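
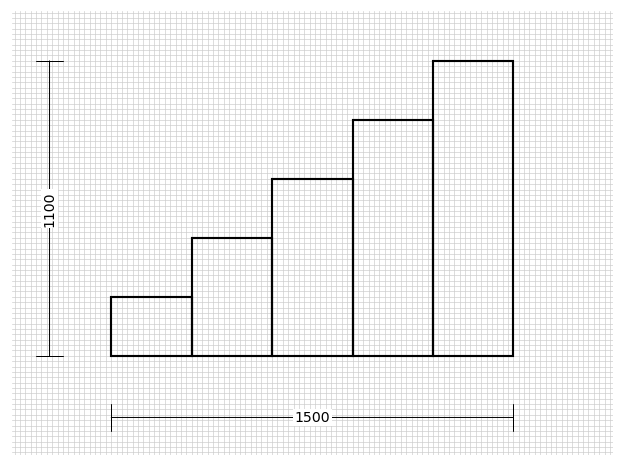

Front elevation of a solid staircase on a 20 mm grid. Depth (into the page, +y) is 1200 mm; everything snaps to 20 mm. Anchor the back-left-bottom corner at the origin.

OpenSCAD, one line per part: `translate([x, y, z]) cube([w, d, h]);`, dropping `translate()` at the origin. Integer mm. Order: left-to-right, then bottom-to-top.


cube([300, 1200, 220]);
translate([300, 0, 0]) cube([300, 1200, 440]);
translate([600, 0, 0]) cube([300, 1200, 660]);
translate([900, 0, 0]) cube([300, 1200, 880]);
translate([1200, 0, 0]) cube([300, 1200, 1100]);


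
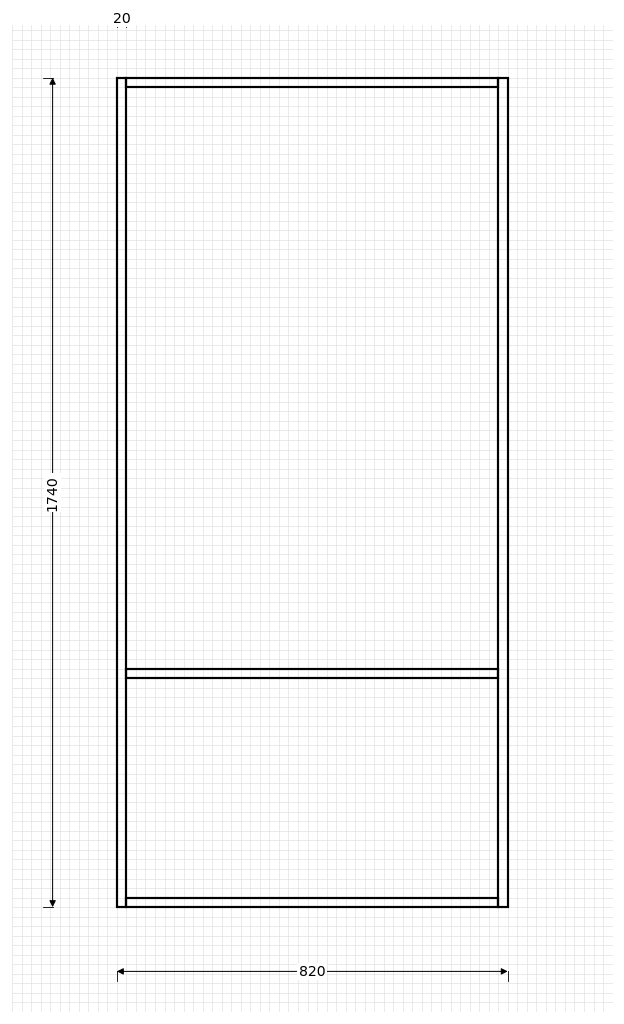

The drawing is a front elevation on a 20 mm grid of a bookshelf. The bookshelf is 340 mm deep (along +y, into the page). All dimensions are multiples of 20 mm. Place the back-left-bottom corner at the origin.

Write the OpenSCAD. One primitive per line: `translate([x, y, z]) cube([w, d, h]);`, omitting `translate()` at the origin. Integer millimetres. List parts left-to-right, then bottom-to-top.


cube([20, 340, 1740]);
translate([20, 0, 0]) cube([780, 340, 20]);
translate([20, 0, 480]) cube([780, 340, 20]);
translate([20, 0, 1720]) cube([780, 340, 20]);
translate([800, 0, 0]) cube([20, 340, 1740]);


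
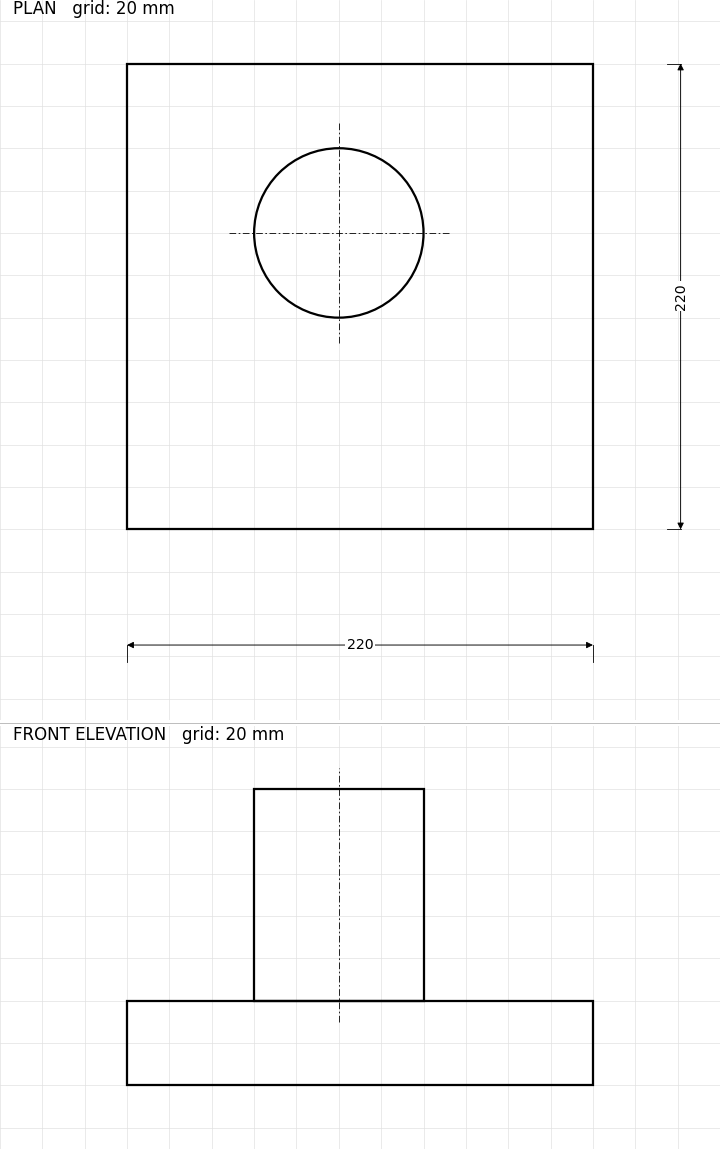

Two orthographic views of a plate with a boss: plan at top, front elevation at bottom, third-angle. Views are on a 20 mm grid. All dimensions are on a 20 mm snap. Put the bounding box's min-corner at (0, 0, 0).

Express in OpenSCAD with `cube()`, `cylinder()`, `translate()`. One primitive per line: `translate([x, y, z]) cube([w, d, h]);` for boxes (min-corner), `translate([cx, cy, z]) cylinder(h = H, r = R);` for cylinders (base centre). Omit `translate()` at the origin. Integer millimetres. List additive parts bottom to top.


cube([220, 220, 40]);
translate([100, 140, 40]) cylinder(h = 100, r = 40);


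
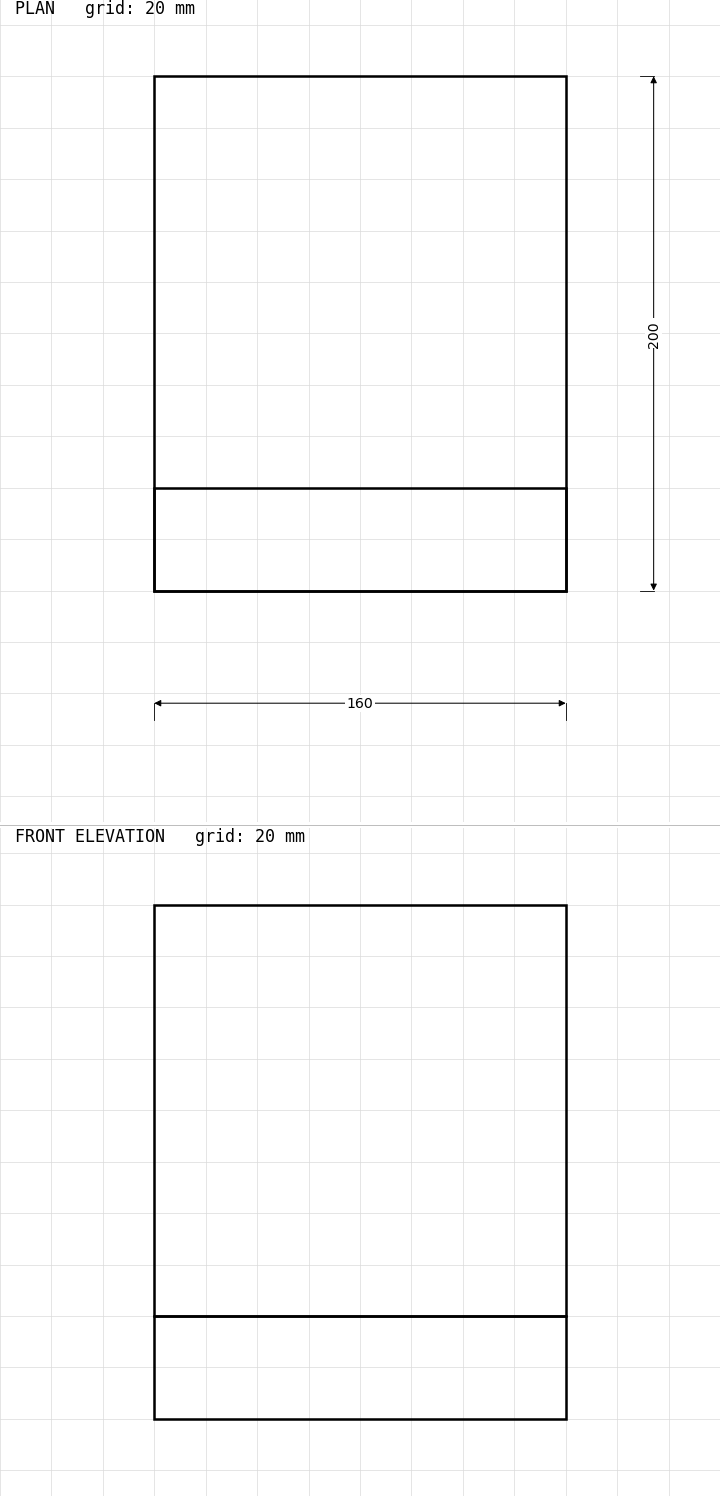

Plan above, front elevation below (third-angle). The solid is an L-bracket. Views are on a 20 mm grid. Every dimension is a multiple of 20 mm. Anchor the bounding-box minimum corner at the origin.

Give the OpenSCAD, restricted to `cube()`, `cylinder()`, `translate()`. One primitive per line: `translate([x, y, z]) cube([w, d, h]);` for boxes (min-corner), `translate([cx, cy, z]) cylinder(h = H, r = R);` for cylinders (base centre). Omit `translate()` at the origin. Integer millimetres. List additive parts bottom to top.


cube([160, 200, 40]);
translate([0, 0, 40]) cube([160, 40, 160]);


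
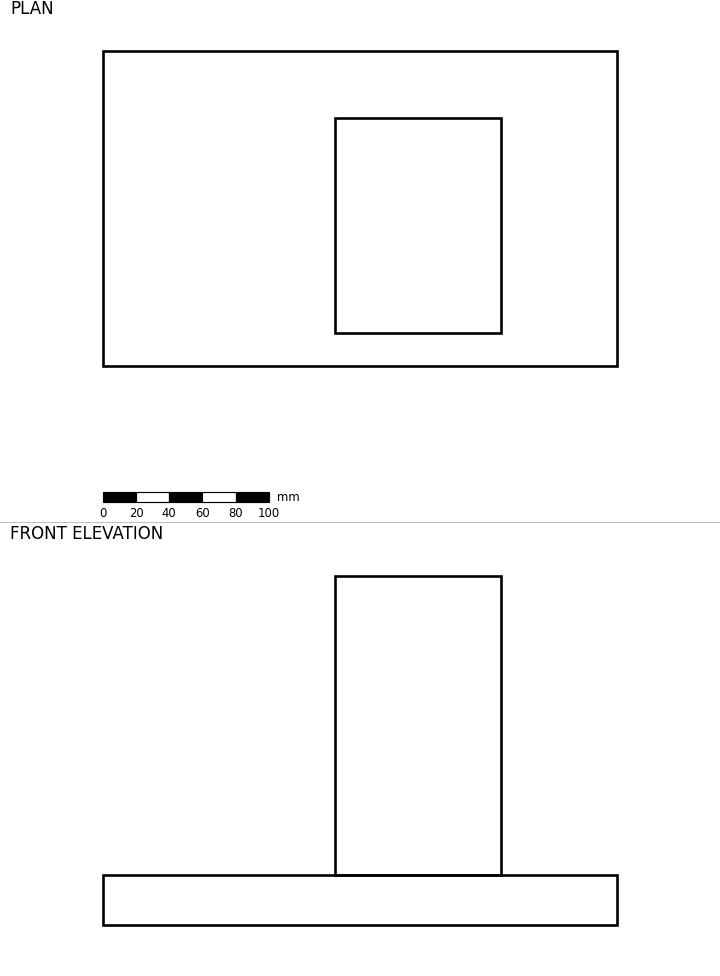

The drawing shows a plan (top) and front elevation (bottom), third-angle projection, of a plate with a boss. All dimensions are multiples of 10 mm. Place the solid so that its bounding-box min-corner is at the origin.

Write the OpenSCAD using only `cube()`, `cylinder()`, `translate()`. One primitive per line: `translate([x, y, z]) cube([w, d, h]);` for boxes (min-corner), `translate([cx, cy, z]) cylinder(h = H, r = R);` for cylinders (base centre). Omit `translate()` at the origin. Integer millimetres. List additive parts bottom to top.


cube([310, 190, 30]);
translate([140, 20, 30]) cube([100, 130, 180]);


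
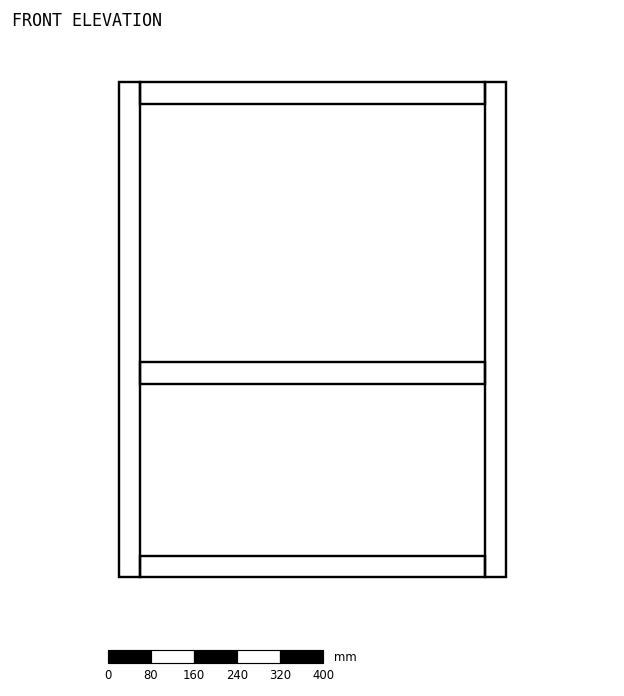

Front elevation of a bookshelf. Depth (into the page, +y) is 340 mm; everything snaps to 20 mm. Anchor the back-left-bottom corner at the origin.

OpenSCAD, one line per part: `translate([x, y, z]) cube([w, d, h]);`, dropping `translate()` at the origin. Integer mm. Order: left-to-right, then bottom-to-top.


cube([40, 340, 920]);
translate([40, 0, 0]) cube([640, 340, 40]);
translate([40, 0, 360]) cube([640, 340, 40]);
translate([40, 0, 880]) cube([640, 340, 40]);
translate([680, 0, 0]) cube([40, 340, 920]);


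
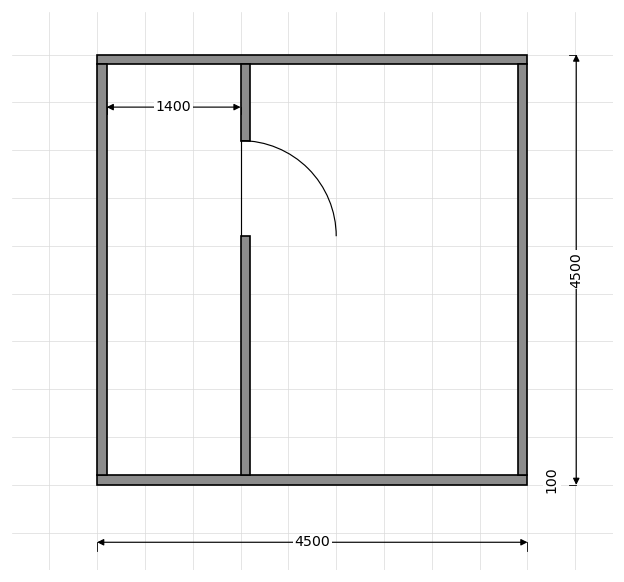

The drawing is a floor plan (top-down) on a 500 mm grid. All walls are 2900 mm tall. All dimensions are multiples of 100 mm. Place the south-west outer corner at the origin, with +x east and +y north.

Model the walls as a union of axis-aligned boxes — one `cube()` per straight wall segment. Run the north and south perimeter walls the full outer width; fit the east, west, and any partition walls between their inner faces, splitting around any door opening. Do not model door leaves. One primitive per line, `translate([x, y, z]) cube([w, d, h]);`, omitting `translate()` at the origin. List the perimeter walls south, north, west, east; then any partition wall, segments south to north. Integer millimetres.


cube([4500, 100, 2900]);
translate([0, 4400, 0]) cube([4500, 100, 2900]);
translate([0, 100, 0]) cube([100, 4300, 2900]);
translate([4400, 100, 0]) cube([100, 4300, 2900]);
translate([1500, 100, 0]) cube([100, 2500, 2900]);
translate([1500, 3600, 0]) cube([100, 800, 2900]);


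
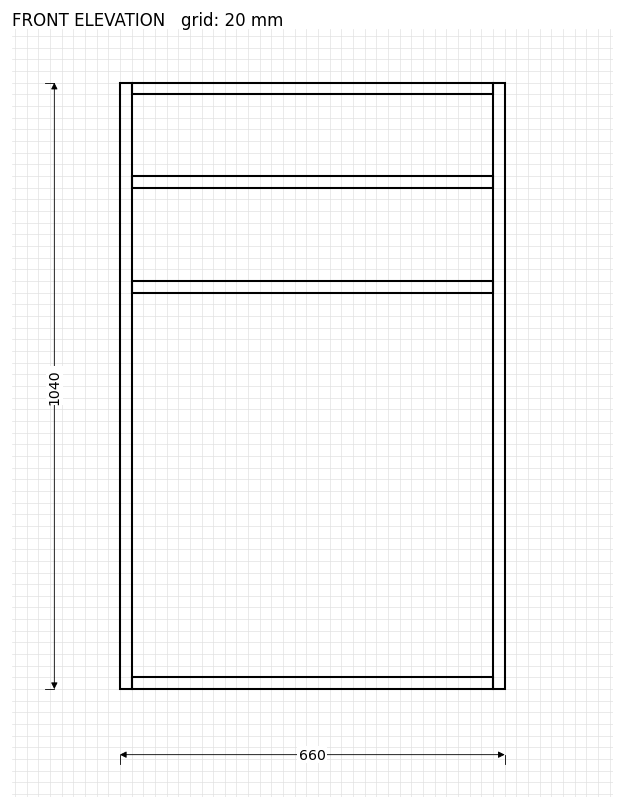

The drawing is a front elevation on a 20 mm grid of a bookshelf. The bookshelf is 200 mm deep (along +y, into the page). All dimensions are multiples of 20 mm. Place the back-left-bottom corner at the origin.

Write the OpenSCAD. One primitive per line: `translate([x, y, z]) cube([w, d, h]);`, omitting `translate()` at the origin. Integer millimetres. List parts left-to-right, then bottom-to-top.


cube([20, 200, 1040]);
translate([20, 0, 0]) cube([620, 200, 20]);
translate([20, 0, 680]) cube([620, 200, 20]);
translate([20, 0, 860]) cube([620, 200, 20]);
translate([20, 0, 1020]) cube([620, 200, 20]);
translate([640, 0, 0]) cube([20, 200, 1040]);


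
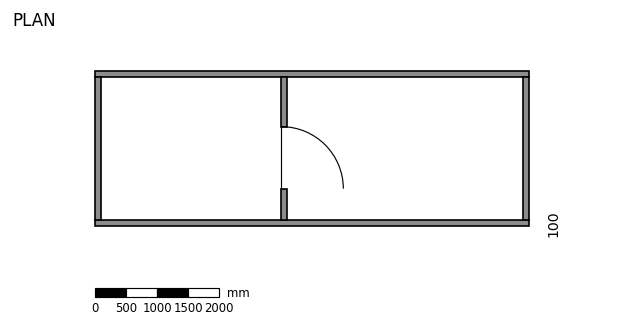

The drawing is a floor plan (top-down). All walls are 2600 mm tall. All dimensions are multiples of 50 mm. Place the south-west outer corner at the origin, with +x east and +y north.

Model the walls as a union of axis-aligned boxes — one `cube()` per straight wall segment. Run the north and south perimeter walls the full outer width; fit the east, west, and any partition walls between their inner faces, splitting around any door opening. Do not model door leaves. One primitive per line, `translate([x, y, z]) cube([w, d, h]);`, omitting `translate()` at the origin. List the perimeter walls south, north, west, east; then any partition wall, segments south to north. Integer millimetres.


cube([7000, 100, 2600]);
translate([0, 2400, 0]) cube([7000, 100, 2600]);
translate([0, 100, 0]) cube([100, 2300, 2600]);
translate([6900, 100, 0]) cube([100, 2300, 2600]);
translate([3000, 100, 0]) cube([100, 500, 2600]);
translate([3000, 1600, 0]) cube([100, 800, 2600]);


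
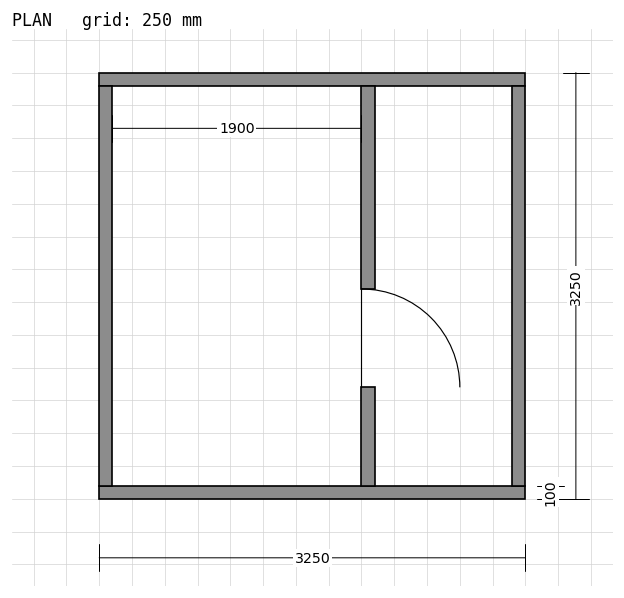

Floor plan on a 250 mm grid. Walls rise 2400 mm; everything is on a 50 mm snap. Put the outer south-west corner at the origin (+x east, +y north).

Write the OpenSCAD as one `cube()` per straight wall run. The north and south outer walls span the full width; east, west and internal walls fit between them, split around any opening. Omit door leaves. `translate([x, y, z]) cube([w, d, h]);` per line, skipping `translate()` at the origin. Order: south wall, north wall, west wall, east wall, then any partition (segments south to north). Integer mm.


cube([3250, 100, 2400]);
translate([0, 3150, 0]) cube([3250, 100, 2400]);
translate([0, 100, 0]) cube([100, 3050, 2400]);
translate([3150, 100, 0]) cube([100, 3050, 2400]);
translate([2000, 100, 0]) cube([100, 750, 2400]);
translate([2000, 1600, 0]) cube([100, 1550, 2400]);


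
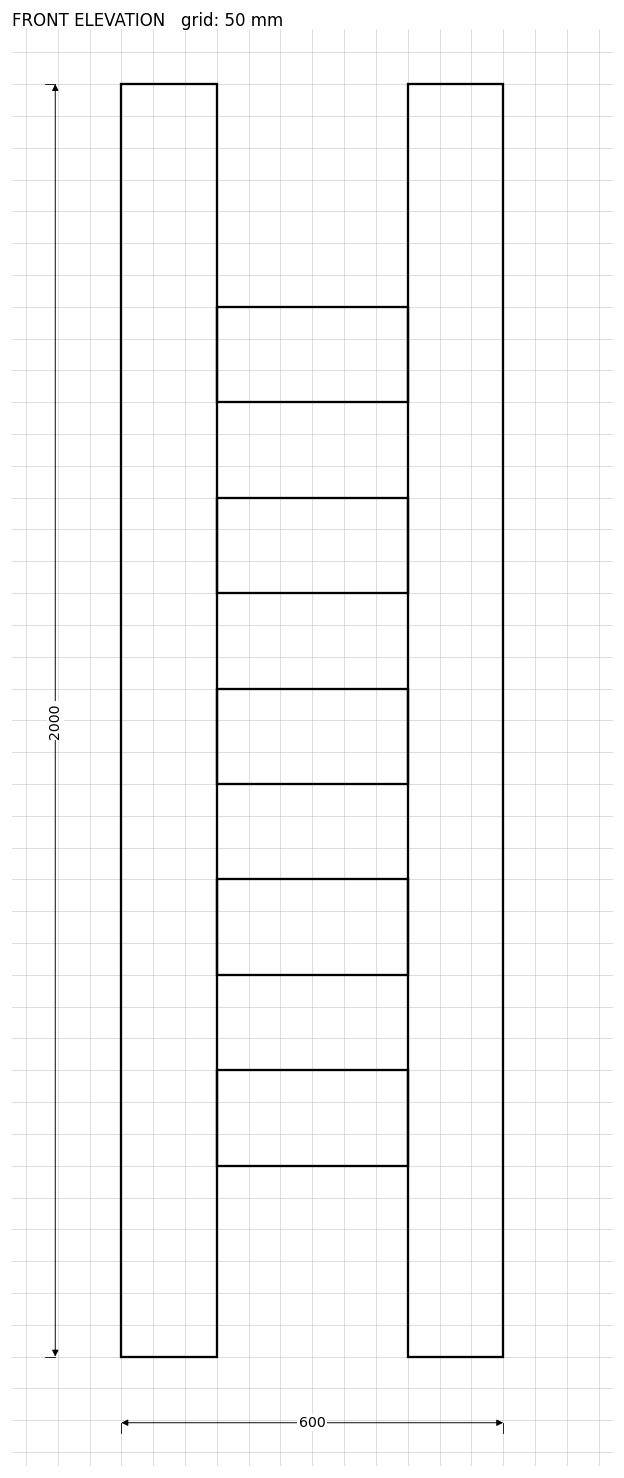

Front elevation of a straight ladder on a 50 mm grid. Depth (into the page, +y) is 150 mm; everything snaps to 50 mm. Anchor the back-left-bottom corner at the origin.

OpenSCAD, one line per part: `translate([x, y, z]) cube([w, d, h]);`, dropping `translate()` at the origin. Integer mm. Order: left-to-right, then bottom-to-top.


cube([150, 150, 2000]);
translate([150, 0, 300]) cube([300, 150, 150]);
translate([150, 0, 600]) cube([300, 150, 150]);
translate([150, 0, 900]) cube([300, 150, 150]);
translate([150, 0, 1200]) cube([300, 150, 150]);
translate([150, 0, 1500]) cube([300, 150, 150]);
translate([450, 0, 0]) cube([150, 150, 2000]);


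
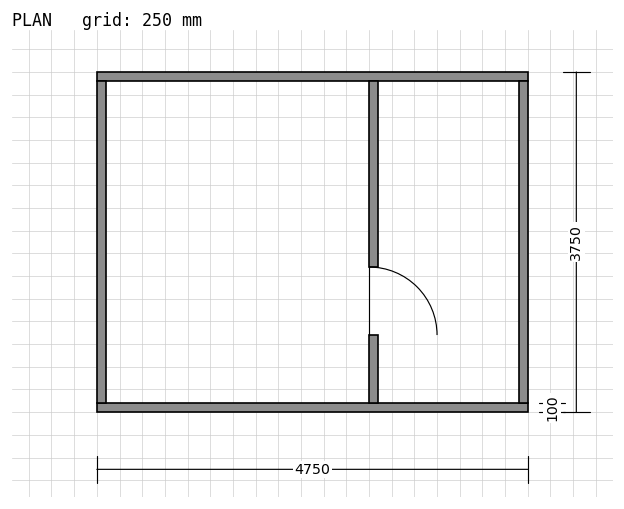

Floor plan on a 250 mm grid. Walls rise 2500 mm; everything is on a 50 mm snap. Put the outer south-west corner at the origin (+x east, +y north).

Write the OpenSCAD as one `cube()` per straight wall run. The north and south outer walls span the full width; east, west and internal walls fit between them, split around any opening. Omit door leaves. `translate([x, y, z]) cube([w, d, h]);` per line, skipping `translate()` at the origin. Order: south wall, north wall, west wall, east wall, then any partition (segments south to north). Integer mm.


cube([4750, 100, 2500]);
translate([0, 3650, 0]) cube([4750, 100, 2500]);
translate([0, 100, 0]) cube([100, 3550, 2500]);
translate([4650, 100, 0]) cube([100, 3550, 2500]);
translate([3000, 100, 0]) cube([100, 750, 2500]);
translate([3000, 1600, 0]) cube([100, 2050, 2500]);


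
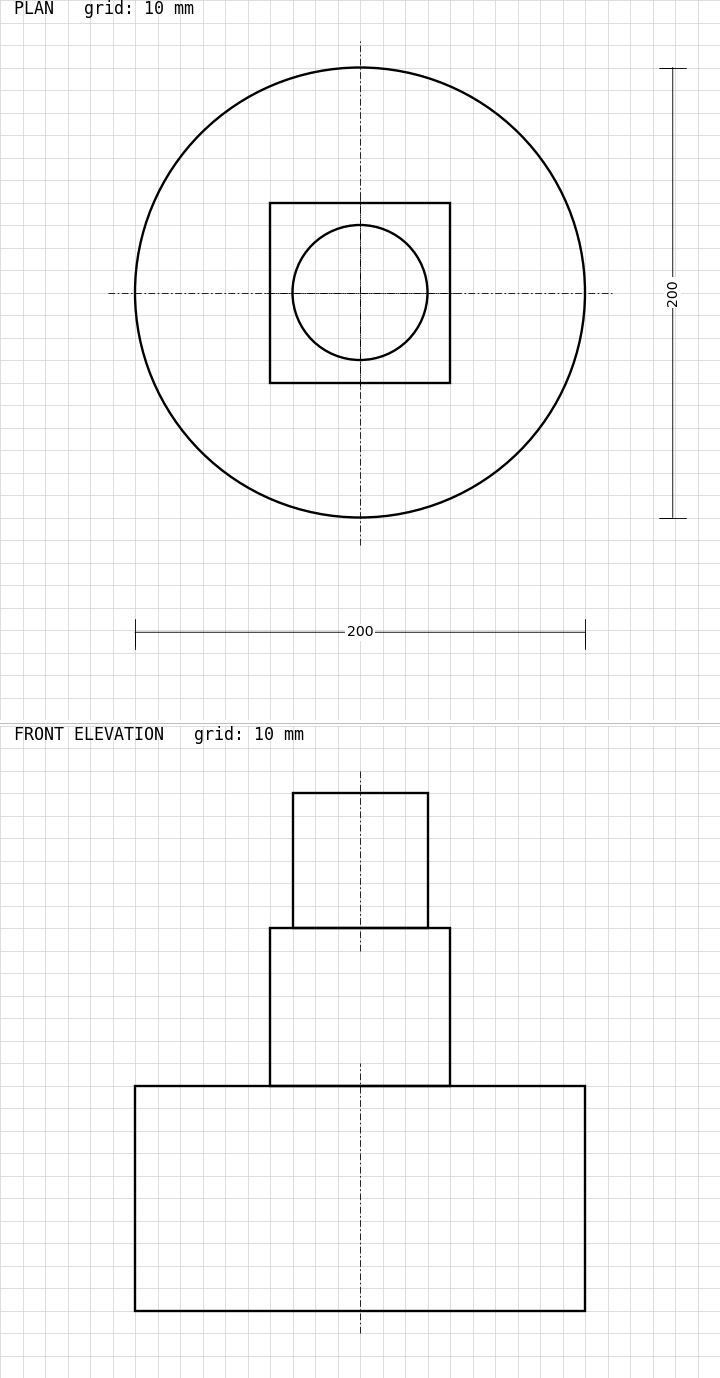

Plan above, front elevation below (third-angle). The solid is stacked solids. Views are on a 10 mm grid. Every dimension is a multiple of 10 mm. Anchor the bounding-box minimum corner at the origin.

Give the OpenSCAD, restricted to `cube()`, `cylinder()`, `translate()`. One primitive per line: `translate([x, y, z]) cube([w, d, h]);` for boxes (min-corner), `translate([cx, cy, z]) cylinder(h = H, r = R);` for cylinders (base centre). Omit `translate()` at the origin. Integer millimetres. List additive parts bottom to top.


translate([100, 100, 0]) cylinder(h = 100, r = 100);
translate([60, 60, 100]) cube([80, 80, 70]);
translate([100, 100, 170]) cylinder(h = 60, r = 30);


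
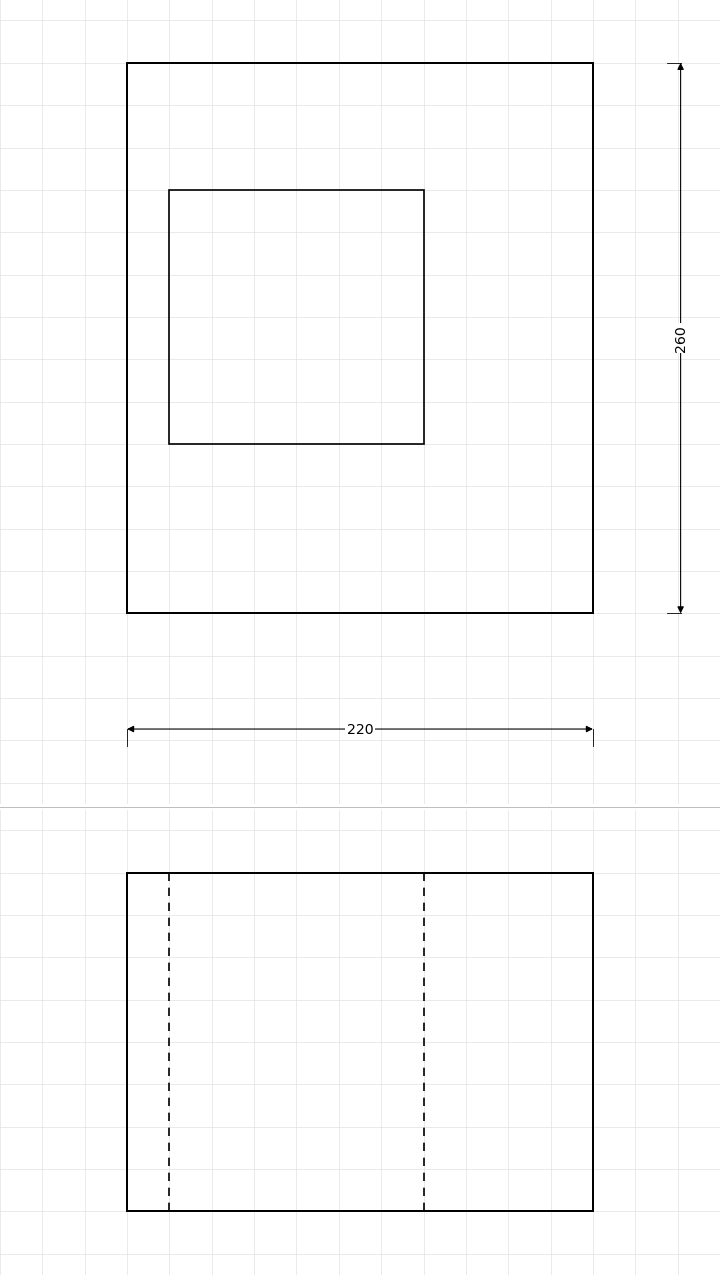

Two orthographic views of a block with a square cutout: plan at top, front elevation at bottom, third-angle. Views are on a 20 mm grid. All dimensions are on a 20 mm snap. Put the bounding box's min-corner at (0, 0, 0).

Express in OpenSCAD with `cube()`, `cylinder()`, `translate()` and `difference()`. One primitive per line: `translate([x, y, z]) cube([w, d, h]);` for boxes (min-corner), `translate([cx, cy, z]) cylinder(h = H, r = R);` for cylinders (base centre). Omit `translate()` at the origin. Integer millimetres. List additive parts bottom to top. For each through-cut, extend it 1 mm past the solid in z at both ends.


difference() {
  cube([220, 260, 160]);
  translate([20, 80, -1]) cube([120, 120, 162]);
}


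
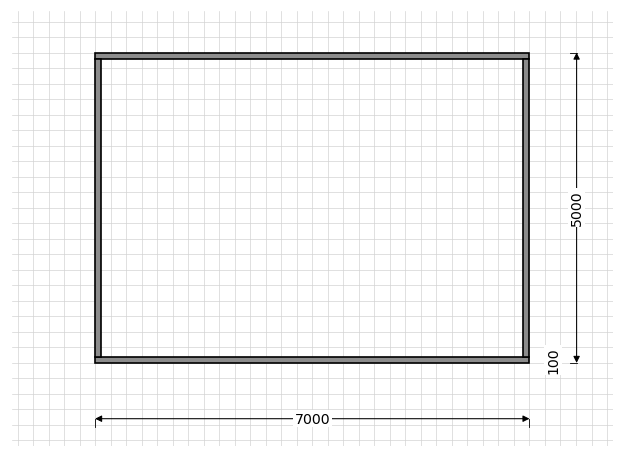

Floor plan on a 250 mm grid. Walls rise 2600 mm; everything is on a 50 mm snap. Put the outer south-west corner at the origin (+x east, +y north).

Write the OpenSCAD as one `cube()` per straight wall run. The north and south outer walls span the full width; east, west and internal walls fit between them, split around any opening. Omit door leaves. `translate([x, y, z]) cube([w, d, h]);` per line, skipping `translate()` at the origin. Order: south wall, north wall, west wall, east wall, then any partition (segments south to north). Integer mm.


cube([7000, 100, 2600]);
translate([0, 4900, 0]) cube([7000, 100, 2600]);
translate([0, 100, 0]) cube([100, 4800, 2600]);
translate([6900, 100, 0]) cube([100, 4800, 2600]);


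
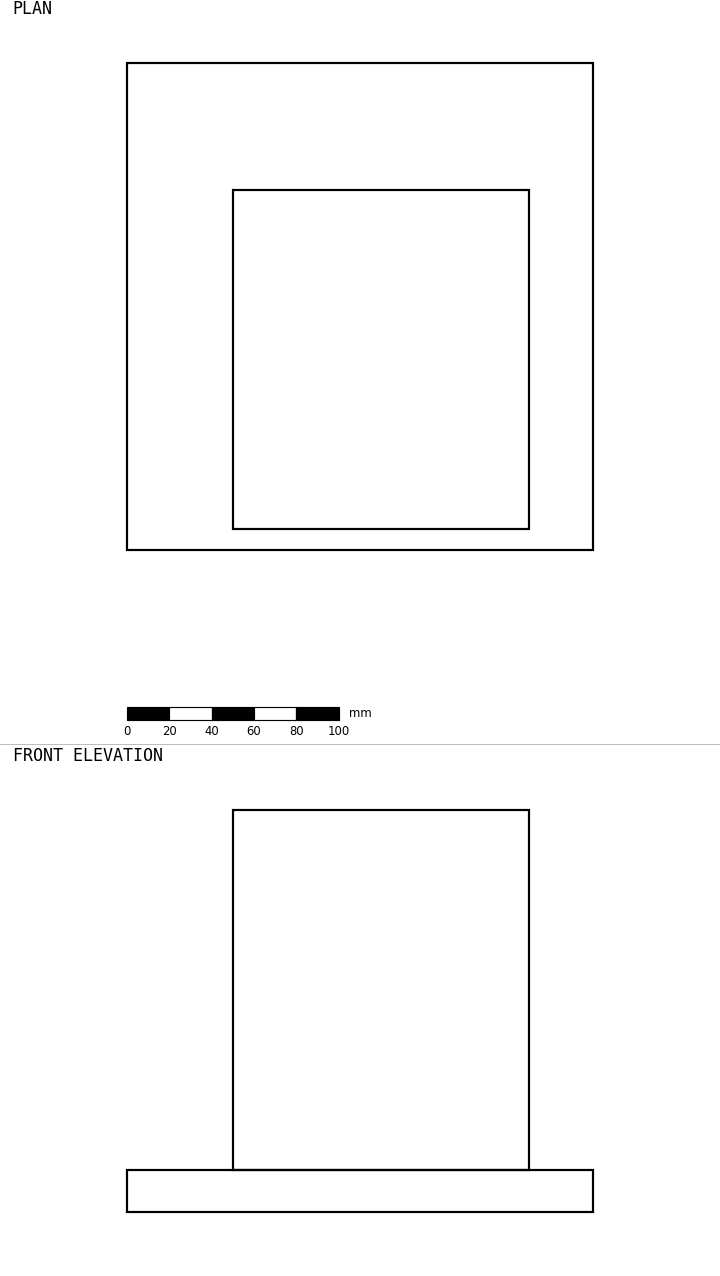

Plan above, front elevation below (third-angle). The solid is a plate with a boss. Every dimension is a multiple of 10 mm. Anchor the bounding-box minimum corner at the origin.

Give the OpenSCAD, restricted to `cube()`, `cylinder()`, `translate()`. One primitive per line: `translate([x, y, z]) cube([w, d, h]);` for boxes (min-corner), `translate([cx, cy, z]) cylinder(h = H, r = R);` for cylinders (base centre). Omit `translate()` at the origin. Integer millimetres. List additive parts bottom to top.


cube([220, 230, 20]);
translate([50, 10, 20]) cube([140, 160, 170]);


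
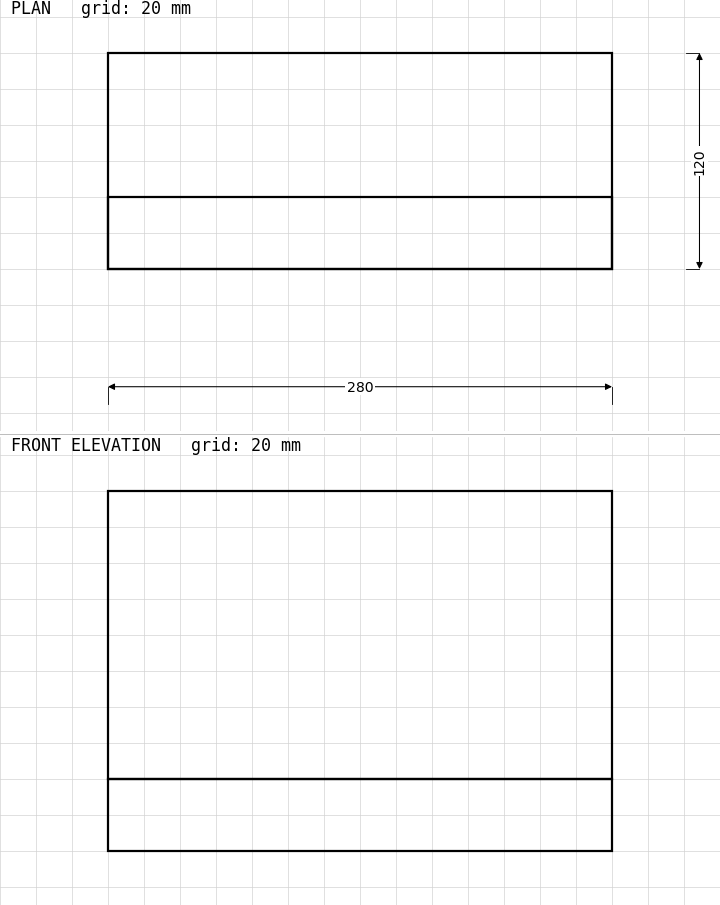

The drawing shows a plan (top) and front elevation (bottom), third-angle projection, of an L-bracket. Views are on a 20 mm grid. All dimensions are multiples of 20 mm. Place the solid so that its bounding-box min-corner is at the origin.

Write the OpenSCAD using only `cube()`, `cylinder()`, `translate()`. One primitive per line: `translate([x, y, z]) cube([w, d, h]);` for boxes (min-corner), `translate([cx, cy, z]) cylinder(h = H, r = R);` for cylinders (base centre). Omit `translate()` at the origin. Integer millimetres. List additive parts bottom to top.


cube([280, 120, 40]);
translate([0, 0, 40]) cube([280, 40, 160]);


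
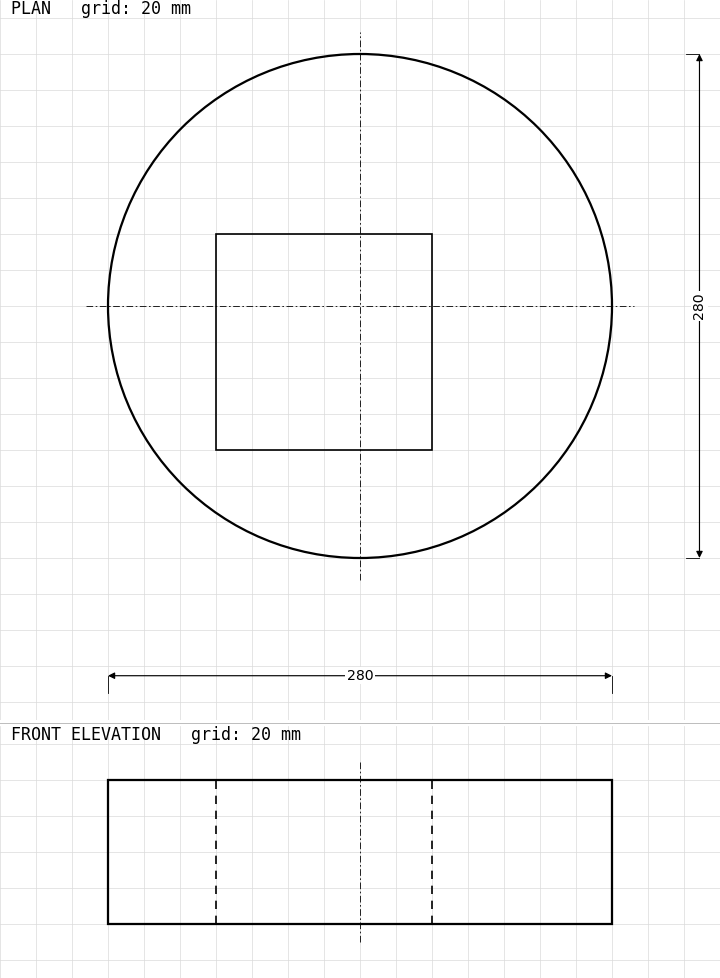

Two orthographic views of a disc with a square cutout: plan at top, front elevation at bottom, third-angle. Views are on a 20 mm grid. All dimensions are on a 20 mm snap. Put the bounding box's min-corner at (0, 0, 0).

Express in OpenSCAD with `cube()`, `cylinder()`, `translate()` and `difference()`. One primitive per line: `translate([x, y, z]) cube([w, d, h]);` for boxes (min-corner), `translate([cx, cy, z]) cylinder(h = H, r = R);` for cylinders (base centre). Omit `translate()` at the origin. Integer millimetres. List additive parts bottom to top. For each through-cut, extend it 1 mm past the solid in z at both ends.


difference() {
  translate([140, 140, 0]) cylinder(h = 80, r = 140);
  translate([60, 60, -1]) cube([120, 120, 82]);
}


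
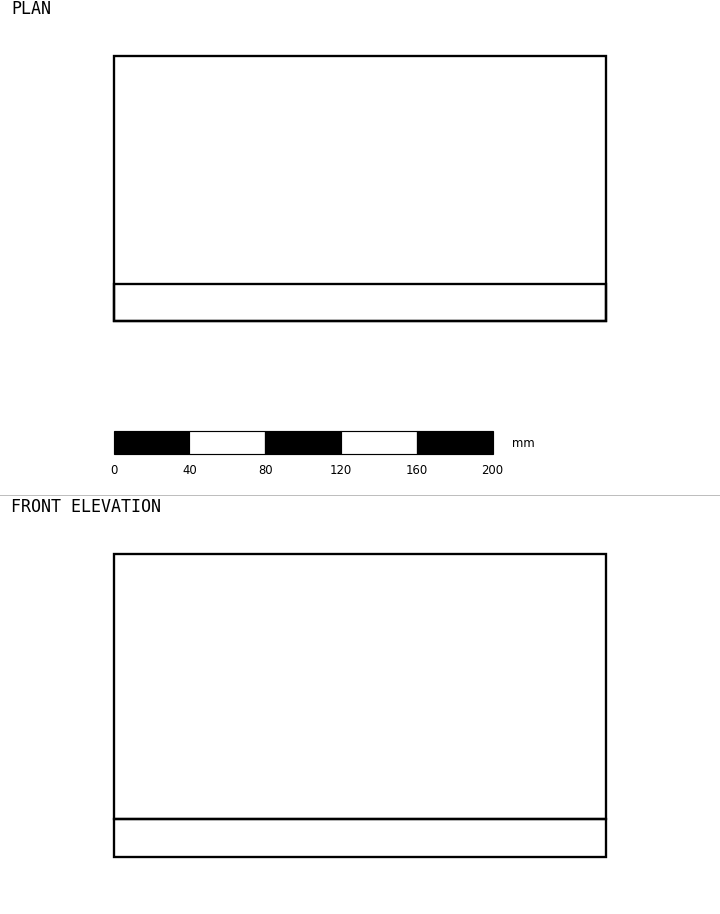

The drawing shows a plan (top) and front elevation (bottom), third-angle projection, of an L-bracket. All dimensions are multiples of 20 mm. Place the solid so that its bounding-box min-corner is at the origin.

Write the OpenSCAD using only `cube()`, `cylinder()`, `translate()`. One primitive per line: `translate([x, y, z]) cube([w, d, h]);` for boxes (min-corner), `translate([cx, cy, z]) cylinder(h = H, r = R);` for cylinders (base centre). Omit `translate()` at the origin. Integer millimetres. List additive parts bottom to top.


cube([260, 140, 20]);
translate([0, 0, 20]) cube([260, 20, 140]);


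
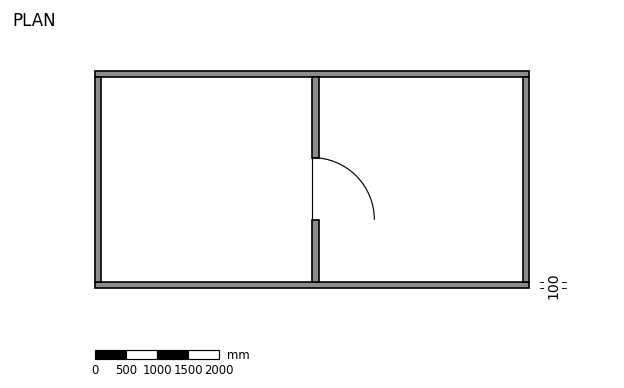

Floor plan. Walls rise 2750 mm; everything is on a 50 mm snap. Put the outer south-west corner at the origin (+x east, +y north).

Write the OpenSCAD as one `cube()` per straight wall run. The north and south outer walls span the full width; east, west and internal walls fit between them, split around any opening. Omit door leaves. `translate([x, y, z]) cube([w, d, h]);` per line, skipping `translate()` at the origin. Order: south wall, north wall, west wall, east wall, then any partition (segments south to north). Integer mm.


cube([7000, 100, 2750]);
translate([0, 3400, 0]) cube([7000, 100, 2750]);
translate([0, 100, 0]) cube([100, 3300, 2750]);
translate([6900, 100, 0]) cube([100, 3300, 2750]);
translate([3500, 100, 0]) cube([100, 1000, 2750]);
translate([3500, 2100, 0]) cube([100, 1300, 2750]);


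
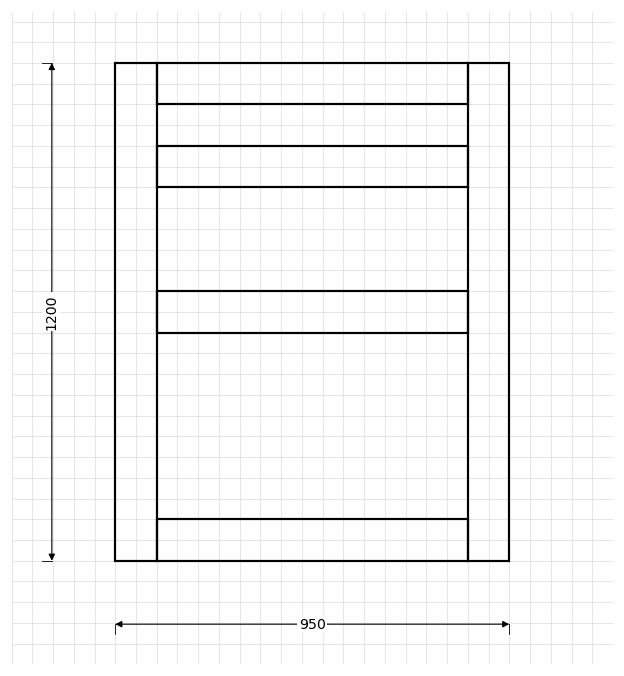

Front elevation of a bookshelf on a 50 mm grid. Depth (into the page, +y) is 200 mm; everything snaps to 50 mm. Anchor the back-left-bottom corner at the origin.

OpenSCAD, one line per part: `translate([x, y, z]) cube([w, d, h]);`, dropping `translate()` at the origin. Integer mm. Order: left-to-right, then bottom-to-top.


cube([100, 200, 1200]);
translate([100, 0, 0]) cube([750, 200, 100]);
translate([100, 0, 550]) cube([750, 200, 100]);
translate([100, 0, 900]) cube([750, 200, 100]);
translate([100, 0, 1100]) cube([750, 200, 100]);
translate([850, 0, 0]) cube([100, 200, 1200]);


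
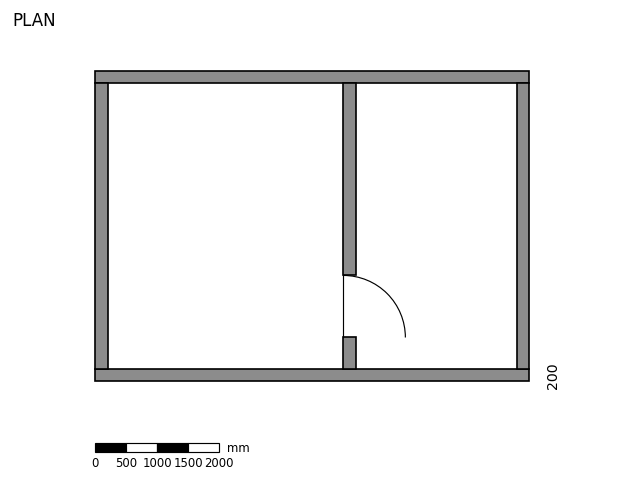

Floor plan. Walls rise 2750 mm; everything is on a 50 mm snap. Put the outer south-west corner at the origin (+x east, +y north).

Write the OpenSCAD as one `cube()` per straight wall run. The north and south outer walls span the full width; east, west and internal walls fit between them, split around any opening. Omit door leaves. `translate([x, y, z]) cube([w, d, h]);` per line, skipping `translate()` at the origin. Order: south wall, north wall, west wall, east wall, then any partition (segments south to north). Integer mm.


cube([7000, 200, 2750]);
translate([0, 4800, 0]) cube([7000, 200, 2750]);
translate([0, 200, 0]) cube([200, 4600, 2750]);
translate([6800, 200, 0]) cube([200, 4600, 2750]);
translate([4000, 200, 0]) cube([200, 500, 2750]);
translate([4000, 1700, 0]) cube([200, 3100, 2750]);


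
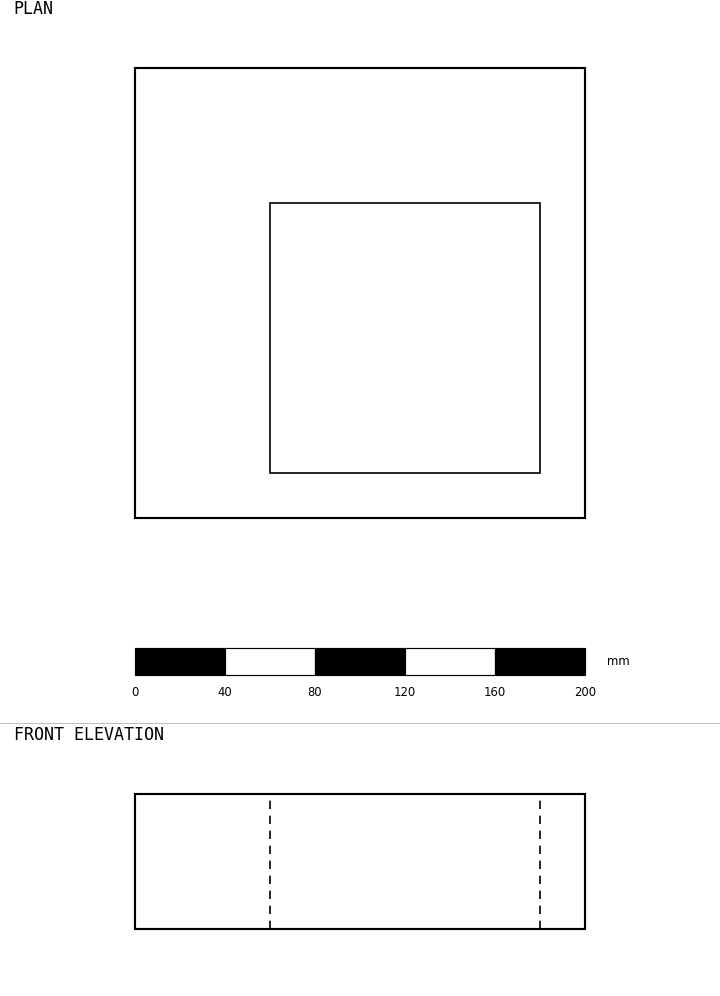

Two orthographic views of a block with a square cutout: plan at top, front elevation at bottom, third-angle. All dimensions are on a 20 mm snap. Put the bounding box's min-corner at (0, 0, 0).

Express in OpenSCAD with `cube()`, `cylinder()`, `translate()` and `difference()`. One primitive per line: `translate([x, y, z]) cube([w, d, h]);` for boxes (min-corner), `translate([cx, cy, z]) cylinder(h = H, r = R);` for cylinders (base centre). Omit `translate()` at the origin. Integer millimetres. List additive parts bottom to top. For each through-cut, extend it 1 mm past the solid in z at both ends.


difference() {
  cube([200, 200, 60]);
  translate([60, 20, -1]) cube([120, 120, 62]);
}


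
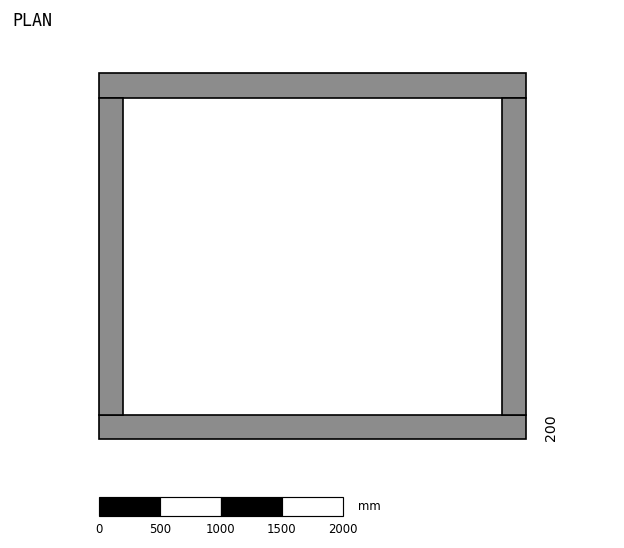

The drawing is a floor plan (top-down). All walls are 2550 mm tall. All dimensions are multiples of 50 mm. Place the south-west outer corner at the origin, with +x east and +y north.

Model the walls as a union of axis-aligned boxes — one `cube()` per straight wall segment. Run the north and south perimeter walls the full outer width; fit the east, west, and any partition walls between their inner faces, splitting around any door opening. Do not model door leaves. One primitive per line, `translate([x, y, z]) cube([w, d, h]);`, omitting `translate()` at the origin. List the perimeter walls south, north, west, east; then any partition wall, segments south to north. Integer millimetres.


cube([3500, 200, 2550]);
translate([0, 2800, 0]) cube([3500, 200, 2550]);
translate([0, 200, 0]) cube([200, 2600, 2550]);
translate([3300, 200, 0]) cube([200, 2600, 2550]);


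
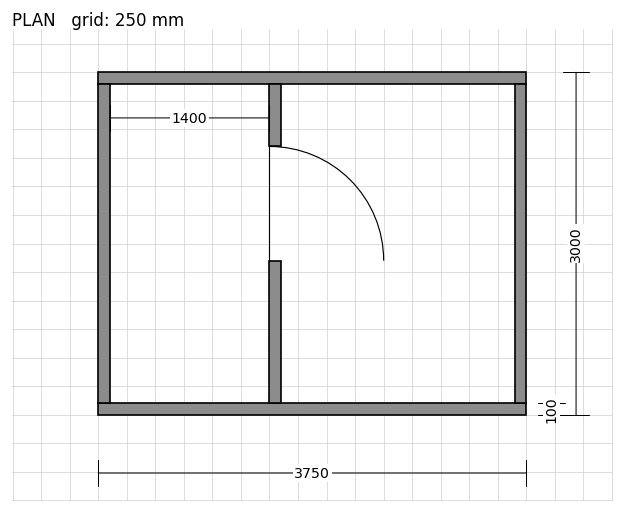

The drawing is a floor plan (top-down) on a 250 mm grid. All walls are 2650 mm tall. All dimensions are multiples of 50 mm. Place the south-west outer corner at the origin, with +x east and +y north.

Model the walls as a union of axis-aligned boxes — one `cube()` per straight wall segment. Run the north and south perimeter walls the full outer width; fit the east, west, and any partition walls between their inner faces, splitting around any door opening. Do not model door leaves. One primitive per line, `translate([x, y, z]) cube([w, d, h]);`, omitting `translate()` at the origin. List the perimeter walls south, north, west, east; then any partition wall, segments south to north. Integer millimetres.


cube([3750, 100, 2650]);
translate([0, 2900, 0]) cube([3750, 100, 2650]);
translate([0, 100, 0]) cube([100, 2800, 2650]);
translate([3650, 100, 0]) cube([100, 2800, 2650]);
translate([1500, 100, 0]) cube([100, 1250, 2650]);
translate([1500, 2350, 0]) cube([100, 550, 2650]);


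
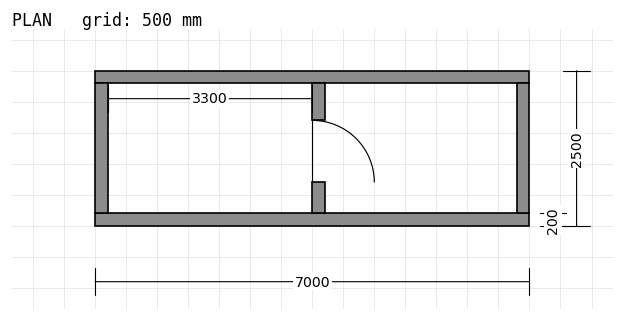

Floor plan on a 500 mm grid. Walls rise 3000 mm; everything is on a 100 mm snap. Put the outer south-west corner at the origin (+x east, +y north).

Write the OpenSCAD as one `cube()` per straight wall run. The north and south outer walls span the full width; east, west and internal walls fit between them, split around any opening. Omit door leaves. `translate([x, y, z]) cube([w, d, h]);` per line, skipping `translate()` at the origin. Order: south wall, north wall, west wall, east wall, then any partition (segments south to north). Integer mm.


cube([7000, 200, 3000]);
translate([0, 2300, 0]) cube([7000, 200, 3000]);
translate([0, 200, 0]) cube([200, 2100, 3000]);
translate([6800, 200, 0]) cube([200, 2100, 3000]);
translate([3500, 200, 0]) cube([200, 500, 3000]);
translate([3500, 1700, 0]) cube([200, 600, 3000]);


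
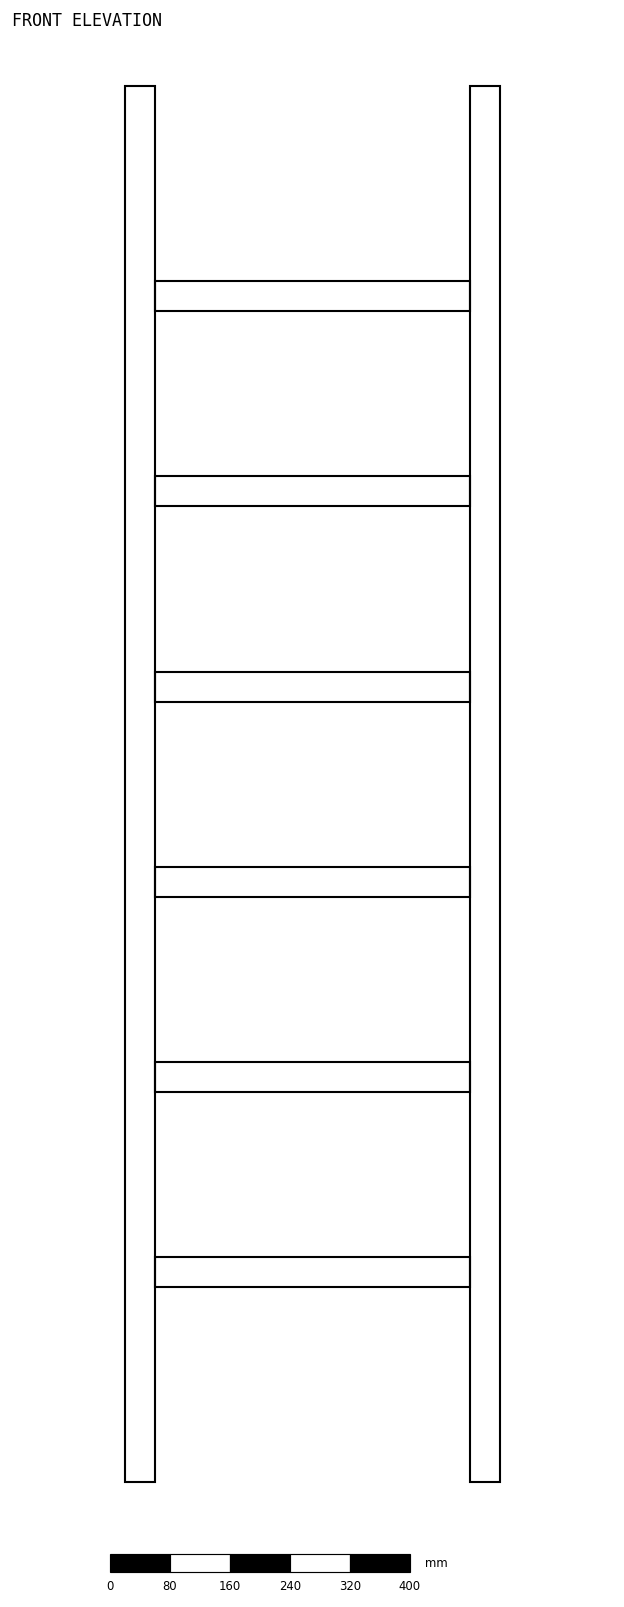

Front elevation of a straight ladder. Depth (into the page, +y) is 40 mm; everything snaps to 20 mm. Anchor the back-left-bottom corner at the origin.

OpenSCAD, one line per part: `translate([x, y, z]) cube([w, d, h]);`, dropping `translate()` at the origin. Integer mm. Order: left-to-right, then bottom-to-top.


cube([40, 40, 1860]);
translate([40, 0, 260]) cube([420, 40, 40]);
translate([40, 0, 520]) cube([420, 40, 40]);
translate([40, 0, 780]) cube([420, 40, 40]);
translate([40, 0, 1040]) cube([420, 40, 40]);
translate([40, 0, 1300]) cube([420, 40, 40]);
translate([40, 0, 1560]) cube([420, 40, 40]);
translate([460, 0, 0]) cube([40, 40, 1860]);


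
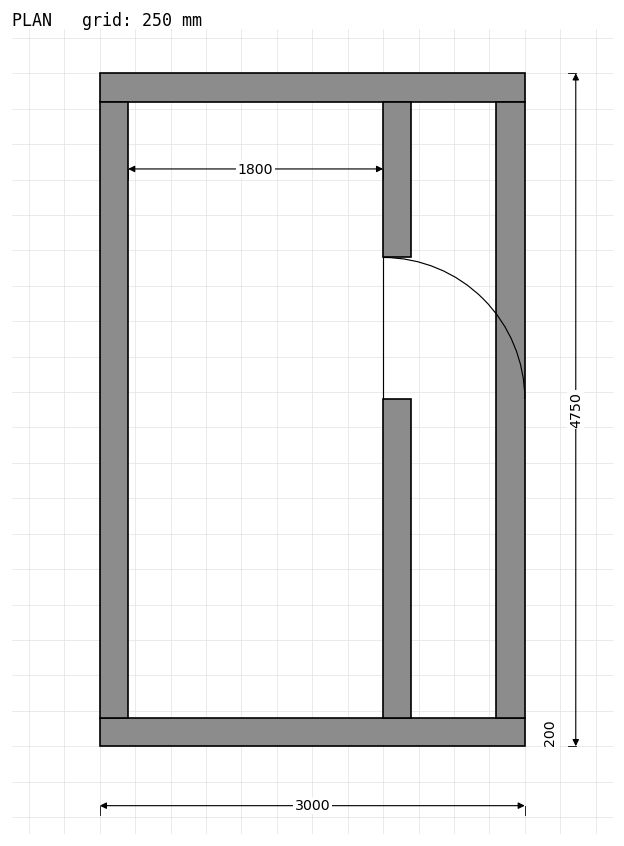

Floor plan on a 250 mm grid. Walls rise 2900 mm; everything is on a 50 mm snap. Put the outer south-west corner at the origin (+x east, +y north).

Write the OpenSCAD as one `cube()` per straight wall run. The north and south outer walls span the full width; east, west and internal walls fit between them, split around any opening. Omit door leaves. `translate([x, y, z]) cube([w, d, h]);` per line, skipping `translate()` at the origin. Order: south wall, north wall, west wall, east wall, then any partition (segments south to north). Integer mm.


cube([3000, 200, 2900]);
translate([0, 4550, 0]) cube([3000, 200, 2900]);
translate([0, 200, 0]) cube([200, 4350, 2900]);
translate([2800, 200, 0]) cube([200, 4350, 2900]);
translate([2000, 200, 0]) cube([200, 2250, 2900]);
translate([2000, 3450, 0]) cube([200, 1100, 2900]);


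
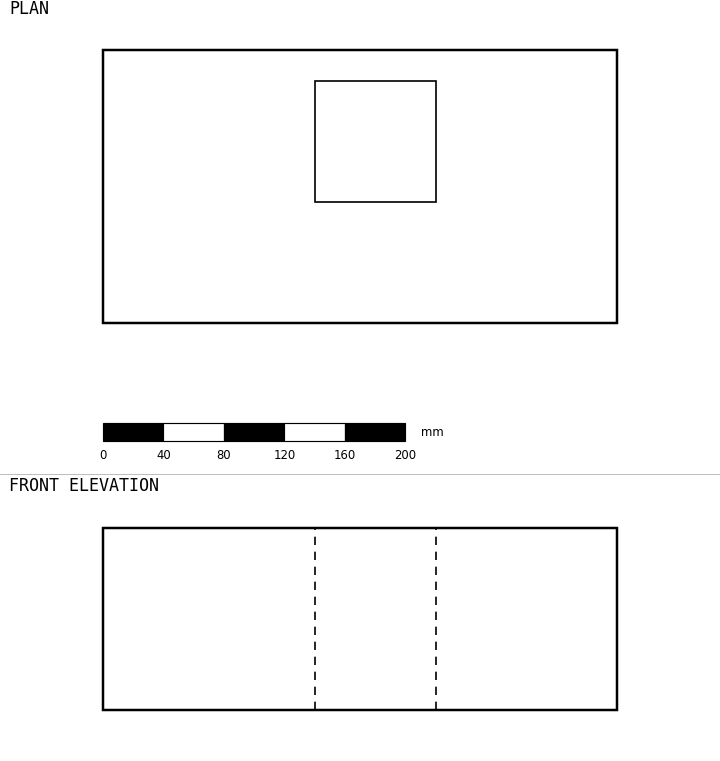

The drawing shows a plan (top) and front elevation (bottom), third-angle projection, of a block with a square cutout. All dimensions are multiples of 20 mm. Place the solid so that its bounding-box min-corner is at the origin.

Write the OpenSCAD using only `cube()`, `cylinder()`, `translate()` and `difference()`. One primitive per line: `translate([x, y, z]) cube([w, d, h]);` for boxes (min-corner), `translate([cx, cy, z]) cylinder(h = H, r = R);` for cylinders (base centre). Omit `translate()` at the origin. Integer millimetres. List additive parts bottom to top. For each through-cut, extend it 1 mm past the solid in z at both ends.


difference() {
  cube([340, 180, 120]);
  translate([140, 80, -1]) cube([80, 80, 122]);
}


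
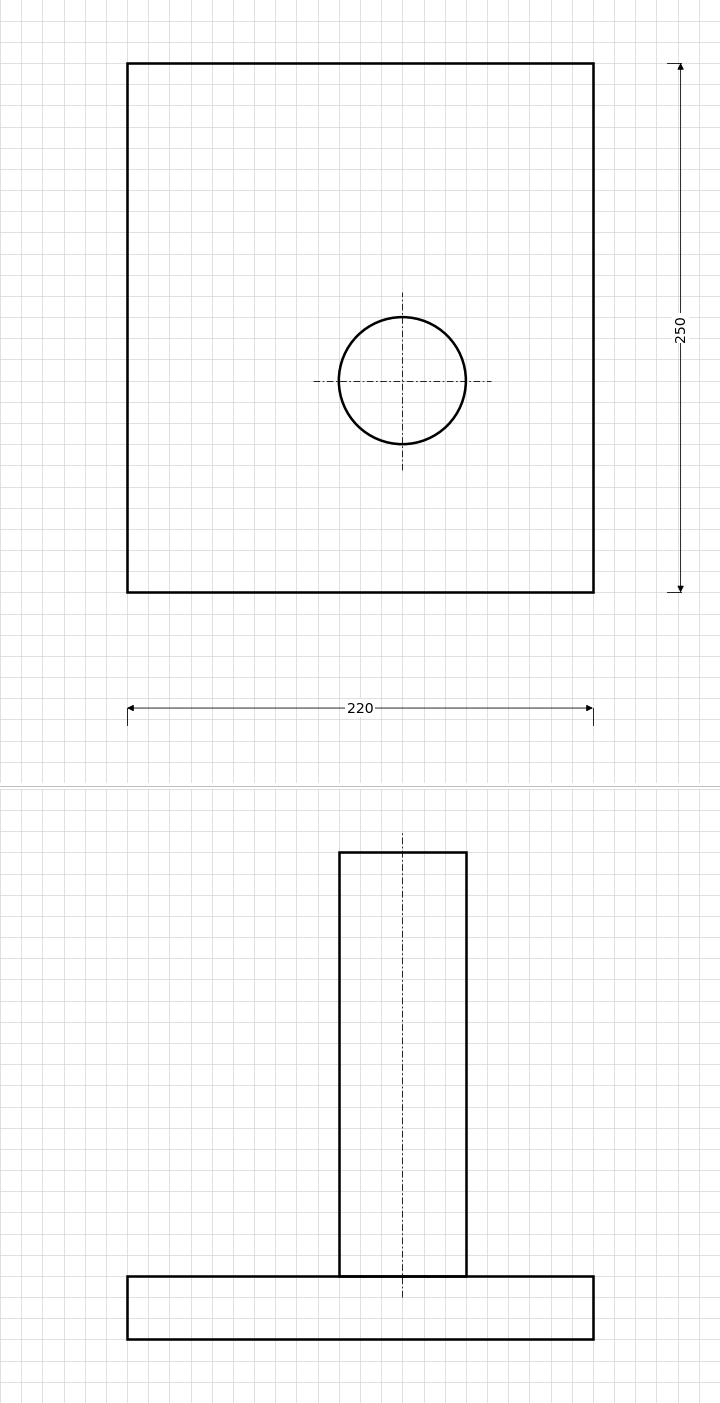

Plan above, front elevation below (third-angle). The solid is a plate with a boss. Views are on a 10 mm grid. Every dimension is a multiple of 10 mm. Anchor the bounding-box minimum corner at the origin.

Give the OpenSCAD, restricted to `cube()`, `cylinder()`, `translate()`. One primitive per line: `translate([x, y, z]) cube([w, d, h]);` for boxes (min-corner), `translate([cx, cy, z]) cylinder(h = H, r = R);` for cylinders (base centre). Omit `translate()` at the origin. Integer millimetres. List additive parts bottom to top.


cube([220, 250, 30]);
translate([130, 100, 30]) cylinder(h = 200, r = 30);


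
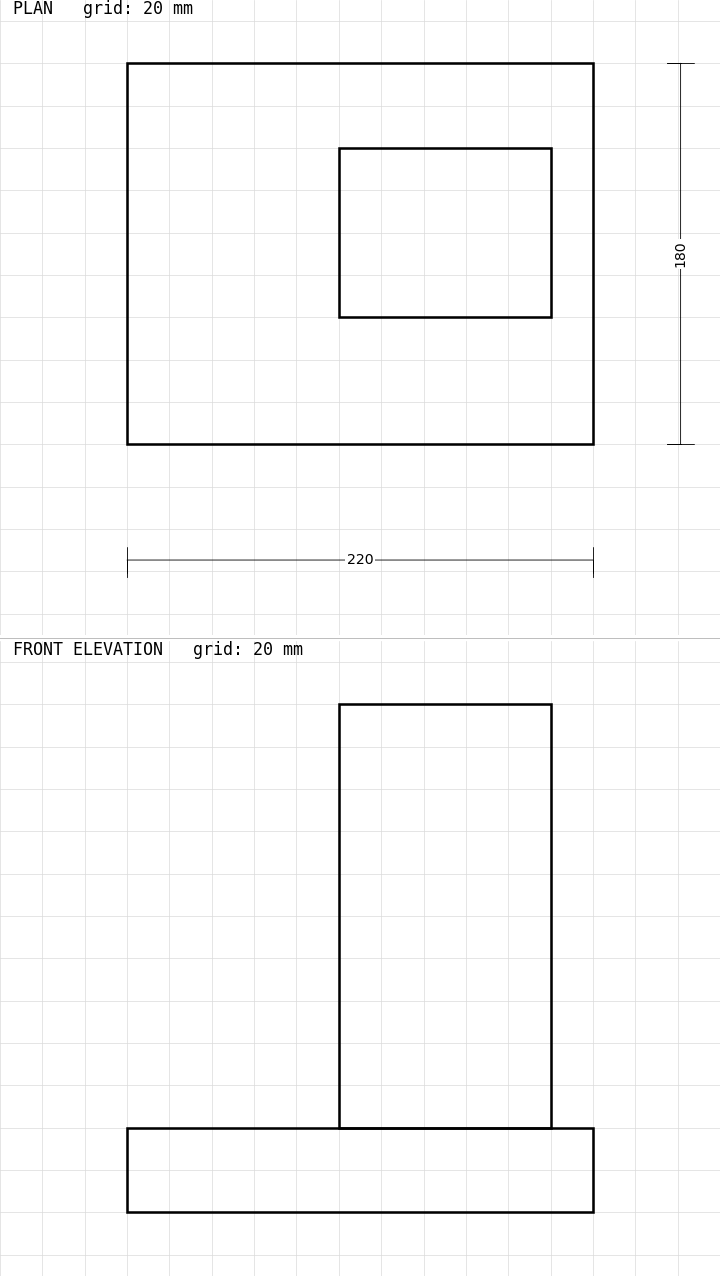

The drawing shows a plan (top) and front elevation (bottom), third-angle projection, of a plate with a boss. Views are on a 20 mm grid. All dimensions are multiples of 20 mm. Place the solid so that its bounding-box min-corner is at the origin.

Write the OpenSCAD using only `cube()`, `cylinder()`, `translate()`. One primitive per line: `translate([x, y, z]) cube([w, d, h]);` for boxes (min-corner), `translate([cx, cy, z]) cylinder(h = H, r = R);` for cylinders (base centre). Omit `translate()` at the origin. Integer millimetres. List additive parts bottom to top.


cube([220, 180, 40]);
translate([100, 60, 40]) cube([100, 80, 200]);


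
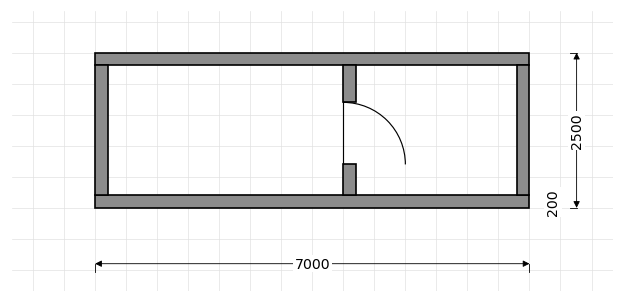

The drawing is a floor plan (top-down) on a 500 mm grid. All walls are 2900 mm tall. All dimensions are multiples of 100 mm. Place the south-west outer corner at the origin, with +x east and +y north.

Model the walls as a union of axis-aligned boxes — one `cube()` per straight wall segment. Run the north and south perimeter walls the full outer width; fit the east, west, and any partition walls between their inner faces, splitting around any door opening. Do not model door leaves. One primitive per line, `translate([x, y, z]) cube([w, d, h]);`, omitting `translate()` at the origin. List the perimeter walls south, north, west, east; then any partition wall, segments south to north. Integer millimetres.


cube([7000, 200, 2900]);
translate([0, 2300, 0]) cube([7000, 200, 2900]);
translate([0, 200, 0]) cube([200, 2100, 2900]);
translate([6800, 200, 0]) cube([200, 2100, 2900]);
translate([4000, 200, 0]) cube([200, 500, 2900]);
translate([4000, 1700, 0]) cube([200, 600, 2900]);


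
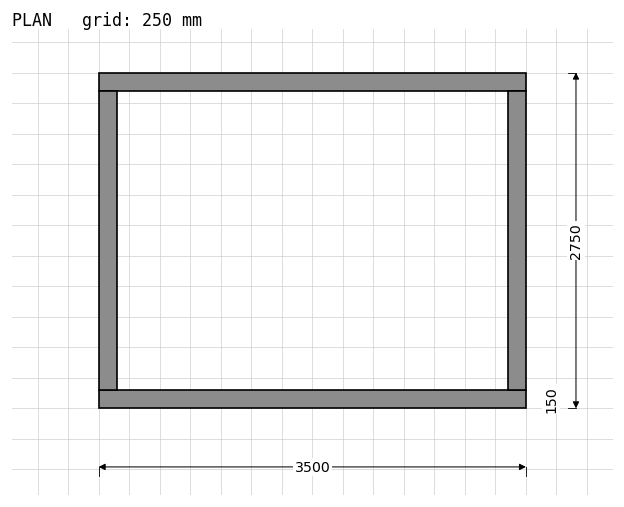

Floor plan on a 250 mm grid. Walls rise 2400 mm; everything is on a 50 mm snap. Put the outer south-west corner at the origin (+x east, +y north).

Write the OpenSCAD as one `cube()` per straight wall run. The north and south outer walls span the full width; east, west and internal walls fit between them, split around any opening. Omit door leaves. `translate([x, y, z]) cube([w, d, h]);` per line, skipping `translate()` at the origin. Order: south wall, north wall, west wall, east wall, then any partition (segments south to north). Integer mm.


cube([3500, 150, 2400]);
translate([0, 2600, 0]) cube([3500, 150, 2400]);
translate([0, 150, 0]) cube([150, 2450, 2400]);
translate([3350, 150, 0]) cube([150, 2450, 2400]);


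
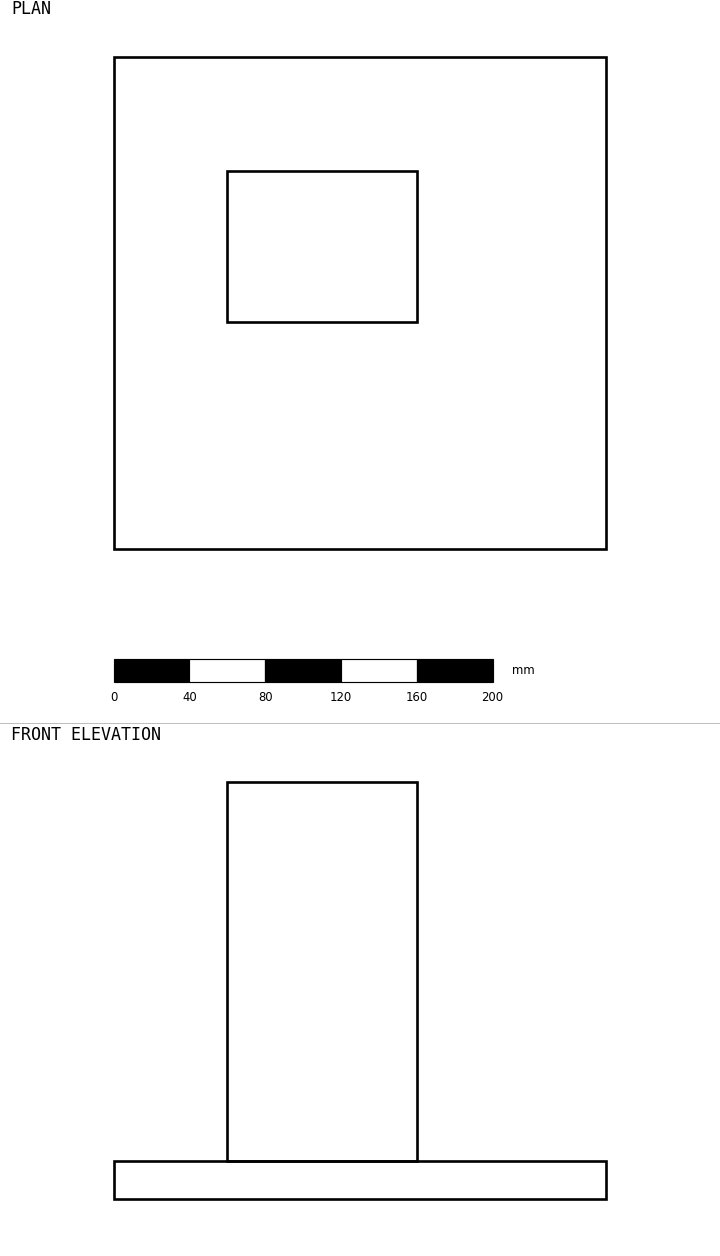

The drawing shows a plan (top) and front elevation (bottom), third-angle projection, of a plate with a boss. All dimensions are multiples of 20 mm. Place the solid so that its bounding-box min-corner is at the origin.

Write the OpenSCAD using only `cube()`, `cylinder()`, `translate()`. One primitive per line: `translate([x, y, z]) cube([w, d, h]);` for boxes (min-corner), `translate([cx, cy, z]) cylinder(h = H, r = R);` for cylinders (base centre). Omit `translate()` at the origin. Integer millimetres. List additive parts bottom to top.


cube([260, 260, 20]);
translate([60, 120, 20]) cube([100, 80, 200]);


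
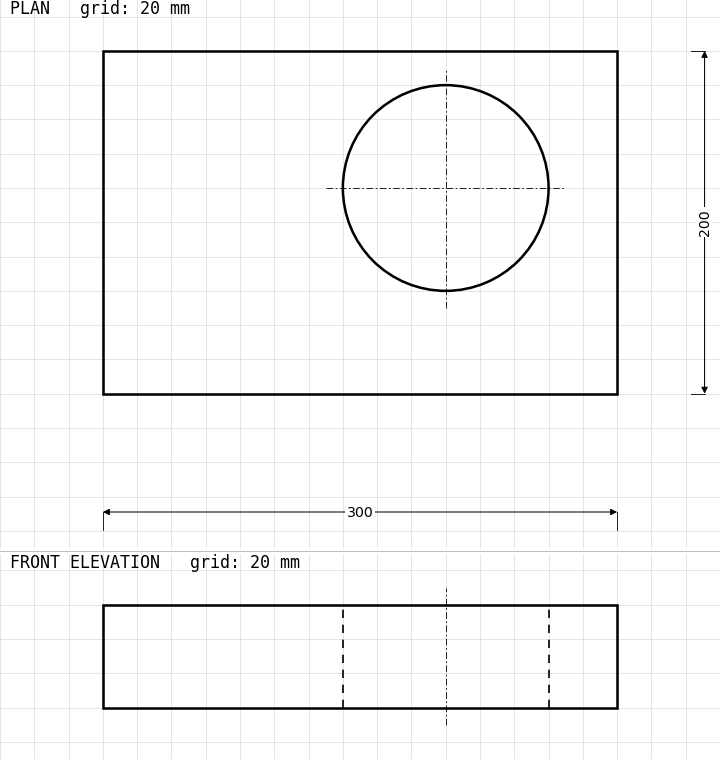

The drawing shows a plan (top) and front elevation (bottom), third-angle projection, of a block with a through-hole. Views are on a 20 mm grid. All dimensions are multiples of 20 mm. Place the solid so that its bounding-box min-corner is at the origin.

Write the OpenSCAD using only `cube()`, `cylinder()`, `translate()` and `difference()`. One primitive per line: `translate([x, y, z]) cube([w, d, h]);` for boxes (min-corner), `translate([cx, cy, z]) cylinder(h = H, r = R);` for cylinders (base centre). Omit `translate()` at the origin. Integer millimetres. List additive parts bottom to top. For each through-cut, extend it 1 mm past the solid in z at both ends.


difference() {
  cube([300, 200, 60]);
  translate([200, 120, -1]) cylinder(h = 62, r = 60);
}


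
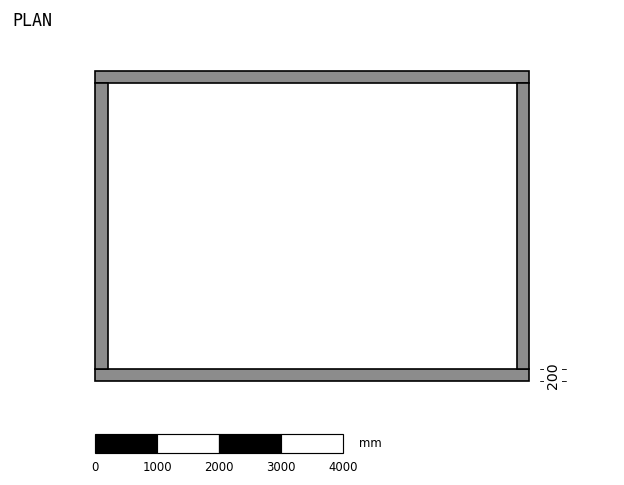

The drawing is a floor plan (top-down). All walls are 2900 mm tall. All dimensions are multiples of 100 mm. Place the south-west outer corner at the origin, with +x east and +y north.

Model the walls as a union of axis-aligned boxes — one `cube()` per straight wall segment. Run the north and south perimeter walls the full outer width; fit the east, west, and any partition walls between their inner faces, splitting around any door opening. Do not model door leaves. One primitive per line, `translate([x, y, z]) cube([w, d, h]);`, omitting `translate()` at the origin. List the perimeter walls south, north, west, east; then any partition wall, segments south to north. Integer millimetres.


cube([7000, 200, 2900]);
translate([0, 4800, 0]) cube([7000, 200, 2900]);
translate([0, 200, 0]) cube([200, 4600, 2900]);
translate([6800, 200, 0]) cube([200, 4600, 2900]);


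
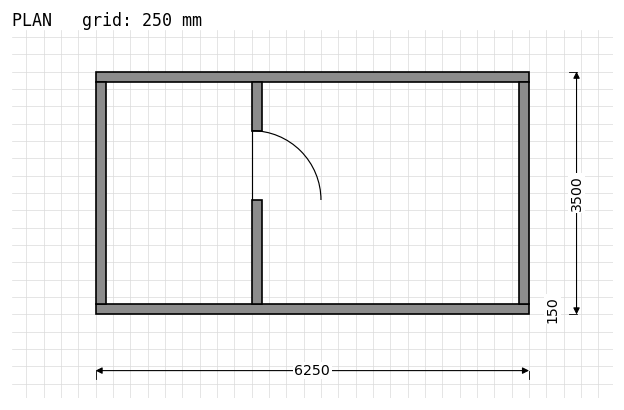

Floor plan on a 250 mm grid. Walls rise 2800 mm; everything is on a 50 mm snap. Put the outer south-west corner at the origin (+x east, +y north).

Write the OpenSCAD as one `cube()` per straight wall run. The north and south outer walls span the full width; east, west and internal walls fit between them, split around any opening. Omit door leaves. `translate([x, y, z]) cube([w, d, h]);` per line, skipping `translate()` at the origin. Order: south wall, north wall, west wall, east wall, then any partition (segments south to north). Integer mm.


cube([6250, 150, 2800]);
translate([0, 3350, 0]) cube([6250, 150, 2800]);
translate([0, 150, 0]) cube([150, 3200, 2800]);
translate([6100, 150, 0]) cube([150, 3200, 2800]);
translate([2250, 150, 0]) cube([150, 1500, 2800]);
translate([2250, 2650, 0]) cube([150, 700, 2800]);


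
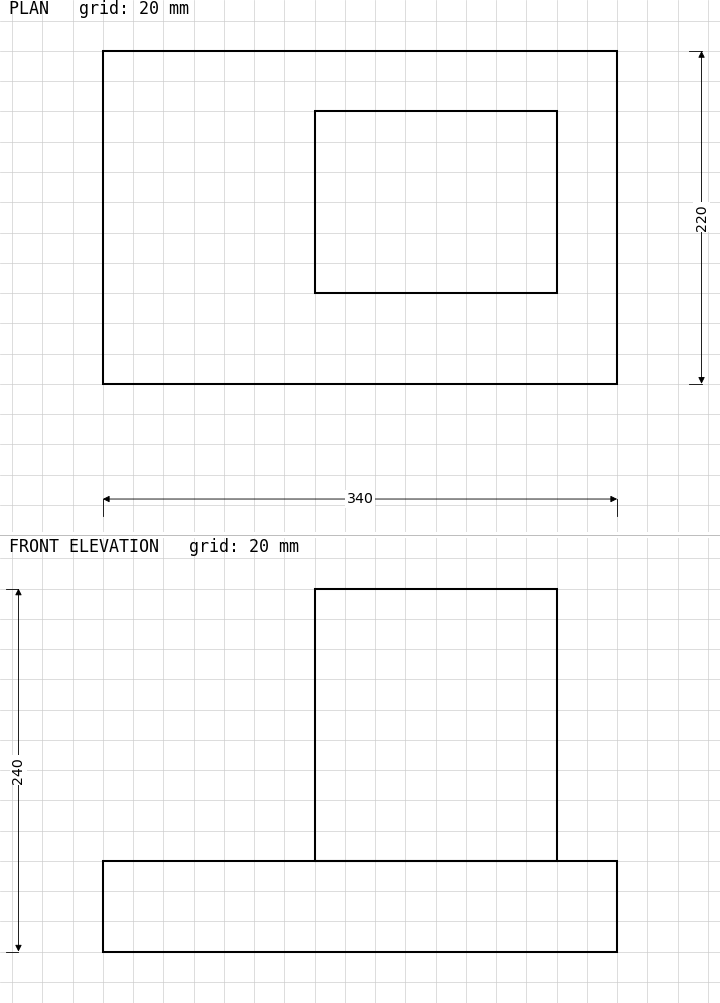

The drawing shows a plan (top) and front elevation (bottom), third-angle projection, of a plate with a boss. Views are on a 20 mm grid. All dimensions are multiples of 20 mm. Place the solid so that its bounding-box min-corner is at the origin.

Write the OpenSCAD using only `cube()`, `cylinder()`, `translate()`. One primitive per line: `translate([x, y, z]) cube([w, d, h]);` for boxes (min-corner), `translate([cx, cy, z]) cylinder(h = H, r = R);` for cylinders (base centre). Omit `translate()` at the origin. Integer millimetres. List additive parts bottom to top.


cube([340, 220, 60]);
translate([140, 60, 60]) cube([160, 120, 180]);
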